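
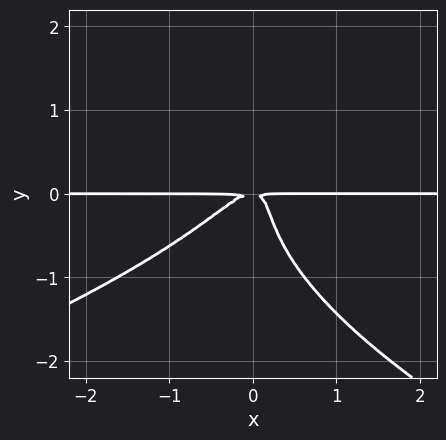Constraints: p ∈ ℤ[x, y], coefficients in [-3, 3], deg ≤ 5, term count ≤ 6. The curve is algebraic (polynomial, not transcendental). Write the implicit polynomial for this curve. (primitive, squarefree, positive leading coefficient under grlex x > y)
2*y^4 + 3*x^2*y - 3*x*y^2 + y^2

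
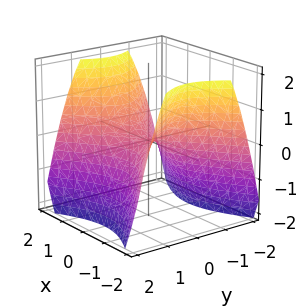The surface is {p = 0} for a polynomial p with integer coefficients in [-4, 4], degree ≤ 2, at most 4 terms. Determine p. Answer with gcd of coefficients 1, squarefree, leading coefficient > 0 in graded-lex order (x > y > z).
2*x^2 - 3*y^2 - 3*z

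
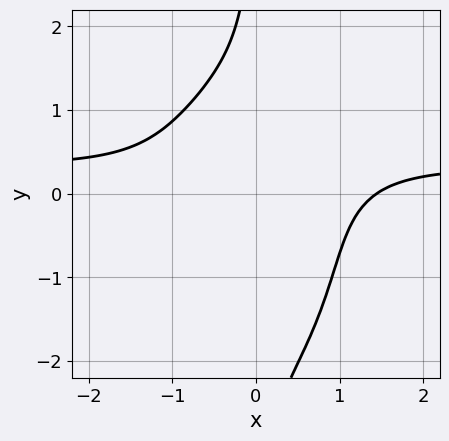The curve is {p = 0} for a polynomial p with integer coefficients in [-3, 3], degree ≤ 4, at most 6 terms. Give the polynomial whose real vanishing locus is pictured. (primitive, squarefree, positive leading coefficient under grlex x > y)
3*x^3*y + x*y^3 - x^3 + x*y^2 + 3

(a) The degree is 4 — the shape is more complex than any degree-3 curve.
(b) From the axis intercepts and sections: the curve avoids every integer y-axis point in the box.
(c) Matching integer coefficients to the picture gives p.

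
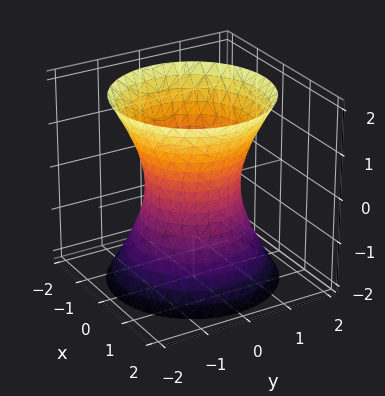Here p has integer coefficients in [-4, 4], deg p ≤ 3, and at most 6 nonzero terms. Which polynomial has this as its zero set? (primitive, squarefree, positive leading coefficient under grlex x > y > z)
(a) deg p = 2.
(b) Symmetries: rotational symmetry about the z-axis ⇒ p depends on x, y only through x² + y²; mirror symmetry z ↦ −z ⇒ only even powers of z.
(c) Against the integer gridlines: among the integer gridlines, it crosses the y-axis at y ∈ {-1, 1}; it misses every integer gridline on the z-axis; a circular section at z = 2 has radius between 1 and 2; the x-axis gridline crossings are at x ∈ {-1, 1}.
(d) The integer polynomial consistent with all of this is the stated p.

2*x^2 + 2*y^2 - z^2 - 2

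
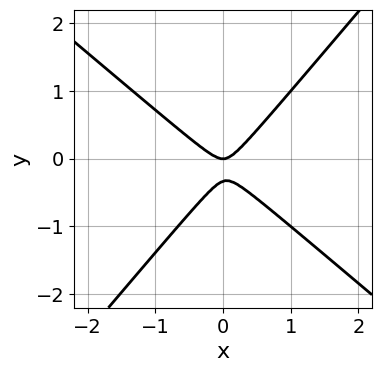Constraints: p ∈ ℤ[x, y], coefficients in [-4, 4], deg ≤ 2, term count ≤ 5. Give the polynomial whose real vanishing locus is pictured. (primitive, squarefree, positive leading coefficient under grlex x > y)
(a) The degree is 2 — the shape is more complex than any degree-1 curve.
(b) Checking where it meets the axes: it meets the x-axis at x = 0 (among the integer gridlines); one y-axis crossing is at y = 0.
(c) Together with the visible shape, these determine p as stated.

3*x^2 + x*y - 3*y^2 - y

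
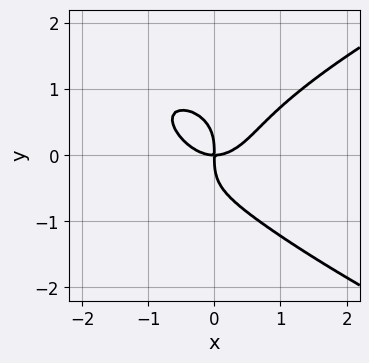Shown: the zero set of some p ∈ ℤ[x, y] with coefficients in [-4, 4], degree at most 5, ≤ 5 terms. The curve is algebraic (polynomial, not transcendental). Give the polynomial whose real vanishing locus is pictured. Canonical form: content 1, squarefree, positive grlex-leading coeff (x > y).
y^4 - x^3 + x*y

1. Degree: a generic line meets the curve in up to 4 points, so deg p = 4.
2. Against the integer gridlines: it crosses the x-axis at the gridline x = 0; one y-axis crossing is at y = 0.
3. Fitting integer coefficients to these (and the overall shape) gives p.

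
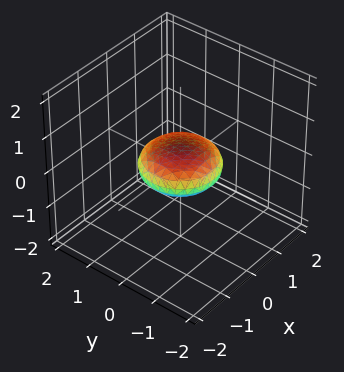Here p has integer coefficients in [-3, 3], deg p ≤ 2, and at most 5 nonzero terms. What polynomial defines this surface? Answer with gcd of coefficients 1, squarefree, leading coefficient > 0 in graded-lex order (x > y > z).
x^2 + y^2 + 3*z^2 - 1

The degree is 2 — a closed, bounded, convex surface; a quadric.
By symmetry, the surface is invariant under rotation about z: p = q(x² + y², z); it's symmetric under z → −z, forcing even powers of z.
Checking where it meets the axes: among the integer gridlines, it crosses the y-axis at y ∈ {-1, 1}; a circular section at z = 0 has radius exactly 1; the x-axis gridline crossings are at x ∈ {-1, 1}.
Together with the visible shape, these determine p as stated.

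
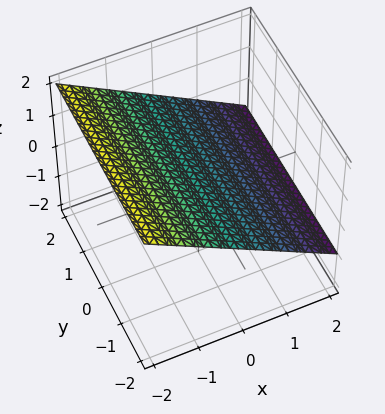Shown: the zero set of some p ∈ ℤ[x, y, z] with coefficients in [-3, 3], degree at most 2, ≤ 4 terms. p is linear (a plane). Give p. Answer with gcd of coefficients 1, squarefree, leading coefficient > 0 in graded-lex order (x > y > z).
2*x + 3*z - 2

1. The degree is 1 — every cross-section is a straight line — this is a plane.
2. Against the integer gridlines: it crosses the x-axis at the gridline x = 1; the surface avoids every integer y-axis point in the box.
3. Fitting integer coefficients to these (and the overall shape) gives p.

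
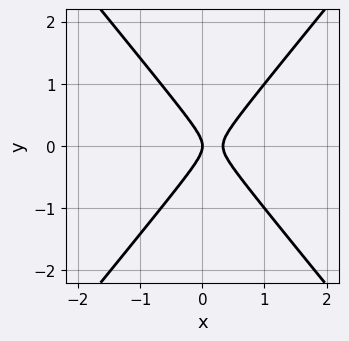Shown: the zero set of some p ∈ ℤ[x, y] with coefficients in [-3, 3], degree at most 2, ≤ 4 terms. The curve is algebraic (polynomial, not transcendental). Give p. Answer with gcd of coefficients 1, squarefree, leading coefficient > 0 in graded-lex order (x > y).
3*x^2 - 2*y^2 - x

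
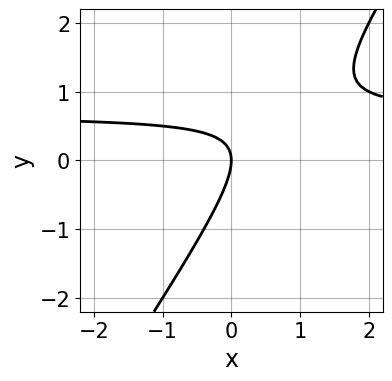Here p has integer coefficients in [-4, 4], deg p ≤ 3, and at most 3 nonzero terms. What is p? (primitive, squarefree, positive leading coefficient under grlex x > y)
First, the degree is 2 — the shape is more complex than any degree-1 curve.
Then, checking where it meets the axes: it meets the y-axis at y = 0 (among the integer gridlines); it meets the x-axis at x = 0 (among the integer gridlines).
Finally, the integer polynomial consistent with all of this is the stated p.

3*x*y - 2*y^2 - 2*x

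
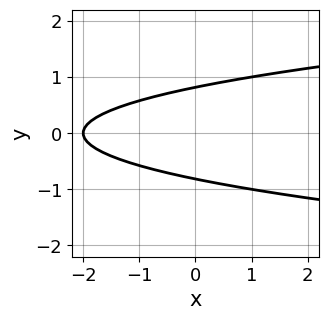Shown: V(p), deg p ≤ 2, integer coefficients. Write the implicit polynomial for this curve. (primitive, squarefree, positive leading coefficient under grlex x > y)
Degree: a generic line meets the curve in up to 2 points, so deg p = 2.
Symmetries: mirror symmetry y ↦ −y ⇒ only even powers of y.
Reading off the gridlines: one x-axis crossing is at x = -2.
Fitting integer coefficients to these (and the overall shape) gives p.

3*y^2 - x - 2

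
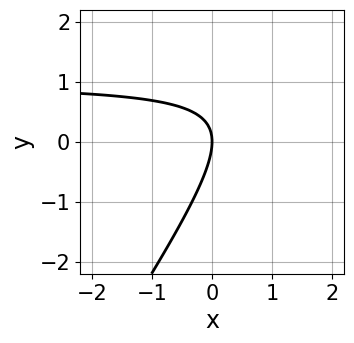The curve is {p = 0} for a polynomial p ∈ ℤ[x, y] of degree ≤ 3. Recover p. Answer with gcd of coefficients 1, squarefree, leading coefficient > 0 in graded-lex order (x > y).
3*x*y - 2*y^2 - 3*x

First, degree: a generic line meets the curve in up to 2 points, so deg p = 2.
Then, against the integer gridlines: it meets the y-axis at y = 0 (among the integer gridlines); it meets the x-axis at x = 0 (among the integer gridlines).
Finally, solving for integer coefficients yields p as stated.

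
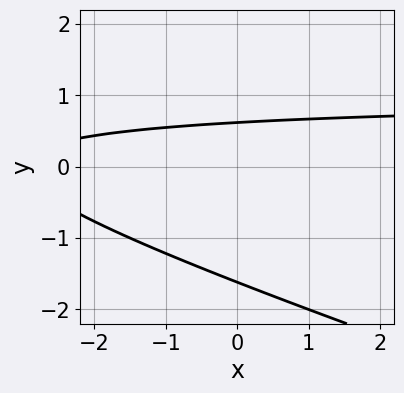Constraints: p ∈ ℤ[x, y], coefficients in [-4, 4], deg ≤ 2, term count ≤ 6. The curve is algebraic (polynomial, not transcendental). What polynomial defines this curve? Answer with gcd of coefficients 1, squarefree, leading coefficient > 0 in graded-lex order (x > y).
deg p = 2.
Reading off the gridlines: it misses every integer gridline on the x-axis.
The integer polynomial consistent with all of this is the stated p.

x*y + 3*y^2 - x + 3*y - 3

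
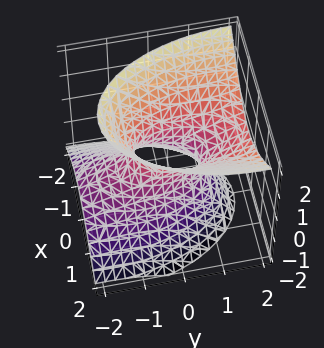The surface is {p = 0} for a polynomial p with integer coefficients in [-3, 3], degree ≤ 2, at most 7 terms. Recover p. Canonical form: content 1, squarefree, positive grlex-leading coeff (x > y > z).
First, degree: the shape is more complex than any degree-1 surface, so deg p = 2.
Then, from the axis intercepts and sections: it misses every integer gridline on the z-axis; among the integer gridlines, it crosses the y-axis at y ∈ {-1, 1}.
Finally, these observations pin down the coefficients.

3*x^2 + y^2 - 2*y*z - 2*z^2 - 1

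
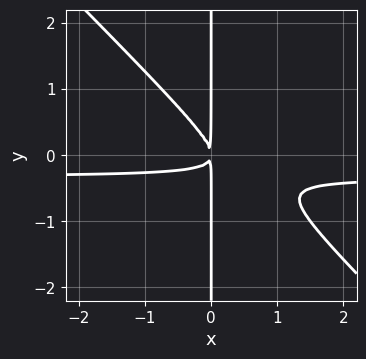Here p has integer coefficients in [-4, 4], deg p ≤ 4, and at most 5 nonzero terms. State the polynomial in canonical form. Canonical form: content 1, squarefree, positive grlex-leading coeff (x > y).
First, the degree is 3 — the shape is more complex than any degree-2 curve.
Next, checking where it meets the axes: every point of the y-axis in the box is on the curve.
Finally, assembling these constraints gives the stated polynomial.

3*x^2*y + 3*x*y^2 + x^2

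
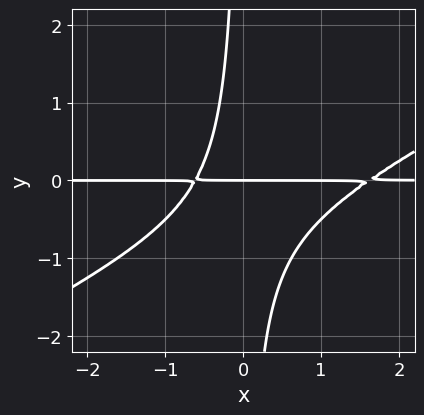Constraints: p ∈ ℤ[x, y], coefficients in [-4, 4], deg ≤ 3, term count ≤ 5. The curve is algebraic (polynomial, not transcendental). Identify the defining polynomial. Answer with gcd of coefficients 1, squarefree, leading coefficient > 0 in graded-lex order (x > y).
1. The degree is 3 — the shape is more complex than any degree-2 curve.
2. From the axis intercepts and sections: the visible x-axis segment lies entirely on the curve; it crosses the y-axis at the gridline y = 0.
3. The integer polynomial consistent with all of this is the stated p.

x^2*y - 2*x*y^2 - x*y - y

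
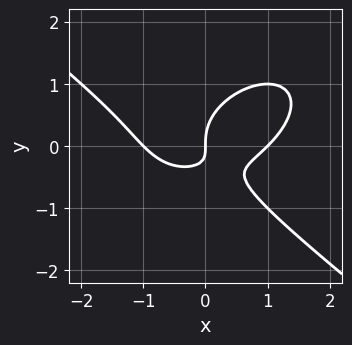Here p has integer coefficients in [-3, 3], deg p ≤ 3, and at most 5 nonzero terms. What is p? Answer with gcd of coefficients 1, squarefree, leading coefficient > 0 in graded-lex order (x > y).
Degree: a generic line meets the curve in up to 3 points, so deg p = 3.
Observable constraints: it crosses the y-axis at the gridline y = 0; the x-axis gridline crossings are at x ∈ {-1, 0, 1}.
Assembling these constraints gives the stated polynomial.

x^3 + 2*y^3 - 2*x*y - x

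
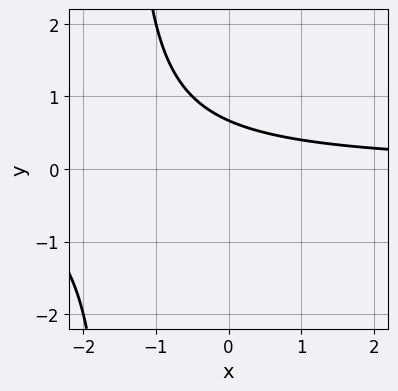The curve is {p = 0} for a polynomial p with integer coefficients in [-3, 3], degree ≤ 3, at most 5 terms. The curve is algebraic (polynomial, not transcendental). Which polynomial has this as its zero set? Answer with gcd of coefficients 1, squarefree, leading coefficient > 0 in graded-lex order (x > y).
First, deg p = 2. No degree-1 curve has this shape.
Then, checking where it meets the axes: no x-intercept at any integer in the box.
Finally, putting this together gives p.

2*x*y + 3*y - 2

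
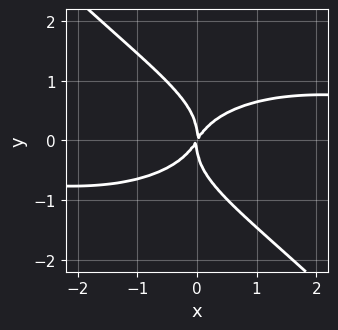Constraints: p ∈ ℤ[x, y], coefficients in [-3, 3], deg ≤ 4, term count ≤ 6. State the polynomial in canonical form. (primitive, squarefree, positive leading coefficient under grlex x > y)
The degree is 4 — no degree-3 curve has this shape.
Checking where it meets the axes: it meets the y-axis at y = 0 (among the integer gridlines); one x-axis crossing is at x = 0.
These observations pin down the coefficients.

x^3*y + 2*x*y^3 + 3*y^4 - 3*x^2 + 2*x*y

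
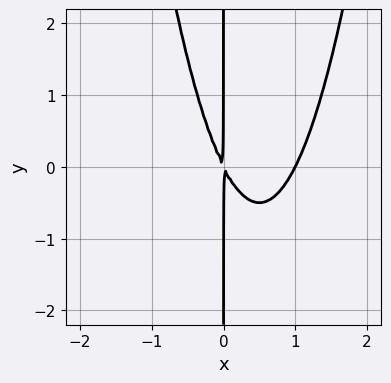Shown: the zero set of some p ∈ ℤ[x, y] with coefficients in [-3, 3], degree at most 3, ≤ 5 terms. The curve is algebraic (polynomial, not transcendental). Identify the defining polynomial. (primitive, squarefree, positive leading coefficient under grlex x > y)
1. The degree is 3 — a generic line meets the curve in up to 3 points.
2. Against the integer gridlines: every point of the y-axis in the box is on the curve; it crosses the x-axis at the gridline x = 1.
3. Matching integer coefficients to the picture gives p.

2*x^3 - 2*x^2 - x*y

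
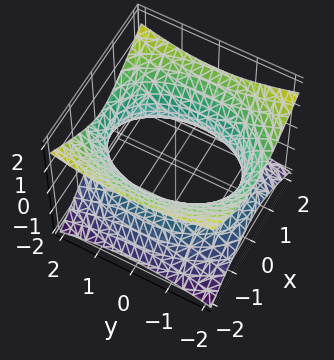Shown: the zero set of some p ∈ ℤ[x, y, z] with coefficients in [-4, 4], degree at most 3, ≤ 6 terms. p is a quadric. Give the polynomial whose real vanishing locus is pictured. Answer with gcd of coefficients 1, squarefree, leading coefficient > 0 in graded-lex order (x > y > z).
First, degree: an hourglass — one-sheet hyperboloid; a quadric, so deg p = 2.
Then, symmetries: mirror symmetry z ↦ −z ⇒ only even powers of z; it's symmetric under y → −y, forcing even powers of y; the x ↦ −x reflection is a symmetry, so x appears only in even powers.
Next, from the visible intercepts: the surface avoids every integer z-axis point in the box.
Finally, these observations pin down the coefficients.

2*x^2 + y^2 - 3*z^2 - 3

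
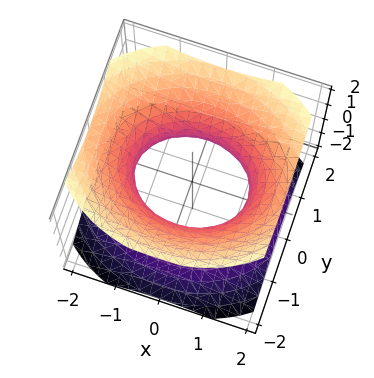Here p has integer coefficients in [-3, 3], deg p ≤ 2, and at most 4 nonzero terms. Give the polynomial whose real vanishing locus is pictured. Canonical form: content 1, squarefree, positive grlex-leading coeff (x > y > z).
(a) The degree is 2 — one connected sheet with a waist; a quadric.
(b) Symmetries: it's symmetric under y → −y, forcing even powers of y; it's symmetric under x → −x, forcing even powers of x; it's symmetric under z → −z, forcing even powers of z.
(c) From the visible intercepts: no z-intercept at any integer in the box; the y-axis gridline crossings are at y ∈ {-1, 1}.
(d) Solving for integer coefficients yields p as stated.

2*x^2 + 3*y^2 - 3*z^2 - 3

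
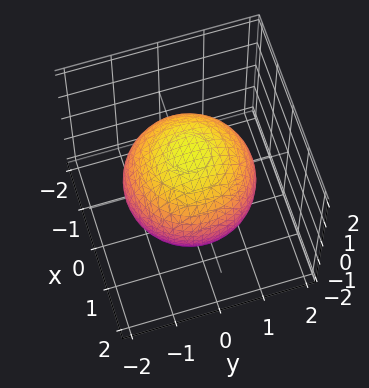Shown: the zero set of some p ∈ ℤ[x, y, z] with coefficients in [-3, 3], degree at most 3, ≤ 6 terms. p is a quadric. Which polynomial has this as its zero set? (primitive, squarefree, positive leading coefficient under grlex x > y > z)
x^2 + y^2 + z^2 - 2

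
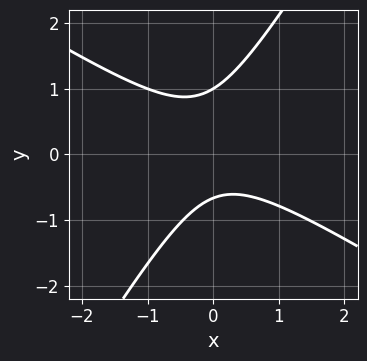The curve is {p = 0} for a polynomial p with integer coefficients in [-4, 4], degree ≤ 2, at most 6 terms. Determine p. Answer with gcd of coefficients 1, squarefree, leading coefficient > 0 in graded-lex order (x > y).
First, the degree is 2 — the shape is more complex than any degree-1 curve.
Then, against the integer gridlines: no x-intercept at any integer in the box; one y-axis crossing is at y = 1.
Finally, assembling these constraints gives the stated polynomial.

3*x^2 + 3*x*y - 3*y^2 + y + 2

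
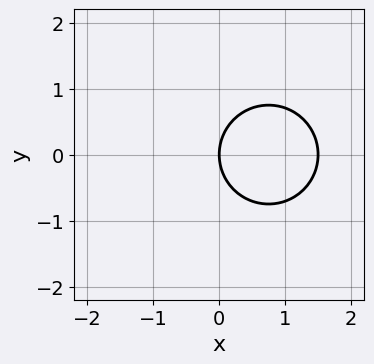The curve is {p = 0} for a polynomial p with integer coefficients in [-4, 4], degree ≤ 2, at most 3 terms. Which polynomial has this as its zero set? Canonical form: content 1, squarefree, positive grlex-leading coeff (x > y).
2*x^2 + 2*y^2 - 3*x

1. Degree: the shape is more complex than any degree-1 curve, so deg p = 2.
2. Symmetries: the y ↦ −y reflection is a symmetry, so y appears only in even powers.
3. Observable constraints: it crosses the y-axis at the gridline y = 0; it meets the x-axis at x = 0 (among the integer gridlines).
4. Putting this together gives p.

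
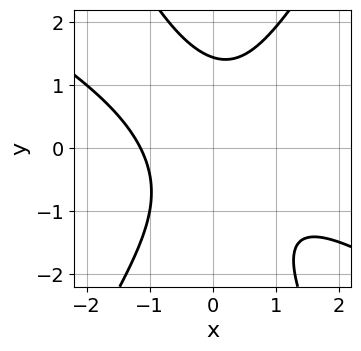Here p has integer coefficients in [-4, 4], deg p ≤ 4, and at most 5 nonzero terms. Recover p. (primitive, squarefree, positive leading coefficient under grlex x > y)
First, deg p = 3. No degree-2 curve has this shape.
Finally, putting this together gives p.

2*x^3 + 3*x^2*y - x*y^2 - y^3 + 3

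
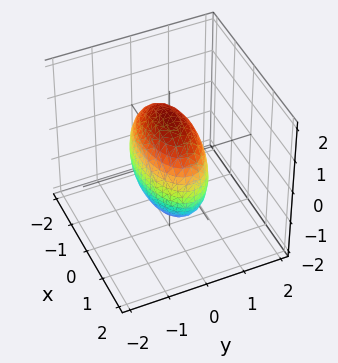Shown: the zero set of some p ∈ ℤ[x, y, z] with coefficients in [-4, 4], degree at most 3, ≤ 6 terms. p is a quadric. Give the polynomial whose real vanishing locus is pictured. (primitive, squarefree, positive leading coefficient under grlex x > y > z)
x^2 + 3*y^2 + z^2 - 2

1. The degree is 2 — a closed, bounded, convex surface; a quadric.
2. Symmetries: mirror symmetry z ↦ −z ⇒ only even powers of z; it's symmetric under x → −x, forcing even powers of x; it's symmetric under y → −y, forcing even powers of y.
3. These observations pin down the coefficients.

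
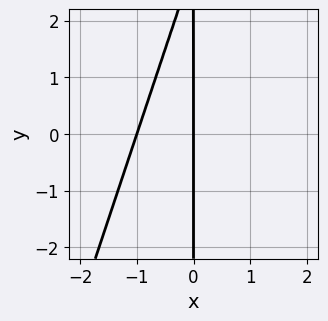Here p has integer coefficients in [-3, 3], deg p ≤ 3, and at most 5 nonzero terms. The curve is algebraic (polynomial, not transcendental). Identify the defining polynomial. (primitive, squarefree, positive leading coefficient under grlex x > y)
deg p = 2. A generic line meets the curve in up to 2 points.
From the visible intercepts: the x-axis gridline crossings are at x ∈ {-1, 0}; the visible y-axis segment lies entirely on the curve.
Assembling these constraints gives the stated polynomial.

3*x^2 - x*y + 3*x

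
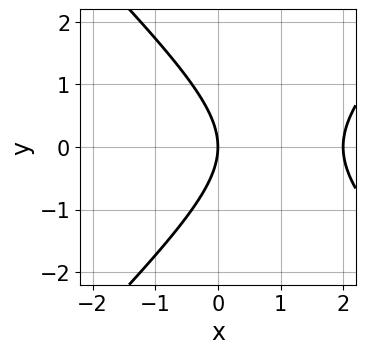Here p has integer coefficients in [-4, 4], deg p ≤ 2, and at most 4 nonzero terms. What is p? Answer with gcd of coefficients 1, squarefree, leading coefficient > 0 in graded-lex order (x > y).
First, degree: no degree-1 curve has this shape, so deg p = 2.
Next, symmetries: it's symmetric under y → −y, forcing even powers of y.
Next, reading off the gridlines: it crosses the y-axis at the gridline y = 0; among the integer gridlines, it crosses the x-axis at x ∈ {0, 2}.
Finally, these observations pin down the coefficients.

x^2 - y^2 - 2*x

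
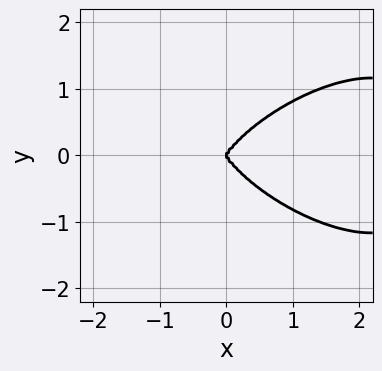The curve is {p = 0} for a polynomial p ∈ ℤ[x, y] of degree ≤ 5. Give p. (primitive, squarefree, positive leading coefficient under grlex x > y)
1. Degree: the shape is more complex than any degree-3 curve, so deg p = 4.
2. Symmetries: mirror symmetry y ↦ −y ⇒ only even powers of y.
3. Reading off the gridlines: one x-axis crossing is at x = 0; it crosses the y-axis at the gridline y = 0.
4. The integer polynomial consistent with all of this is the stated p.

x^4 + 3*y^4 - 3*x^3 + x*y^2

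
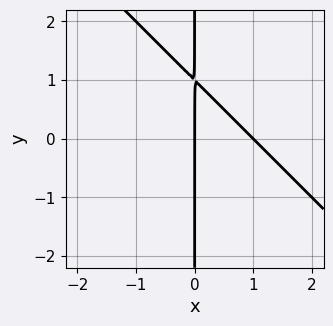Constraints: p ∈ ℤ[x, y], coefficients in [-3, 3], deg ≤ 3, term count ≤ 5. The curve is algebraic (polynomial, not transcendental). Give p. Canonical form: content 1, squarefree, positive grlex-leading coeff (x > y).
x^2 + x*y - x

The degree is 2 — the shape is more complex than any degree-1 curve.
From the axis intercepts and sections: every point of the y-axis in the box is on the curve; among the integer gridlines, it crosses the x-axis at x ∈ {0, 1}.
Together with the visible shape, these determine p as stated.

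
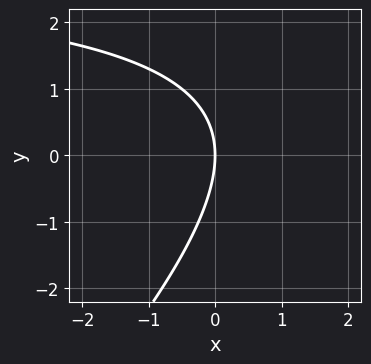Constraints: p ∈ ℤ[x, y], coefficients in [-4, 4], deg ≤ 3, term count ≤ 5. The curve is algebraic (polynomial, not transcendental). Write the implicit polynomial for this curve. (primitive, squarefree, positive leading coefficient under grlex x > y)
The degree is 2 — no degree-1 curve has this shape.
Against the integer gridlines: one y-axis crossing is at y = 0; one x-axis crossing is at x = 0.
These observations pin down the coefficients.

x*y - y^2 - 3*x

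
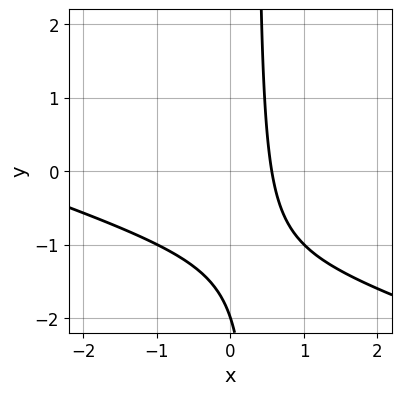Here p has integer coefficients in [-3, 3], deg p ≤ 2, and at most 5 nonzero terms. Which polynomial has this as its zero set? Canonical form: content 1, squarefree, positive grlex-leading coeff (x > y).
x^2 + 3*x*y + 3*x - y - 2

(a) The degree is 2 — a generic line meets the curve in up to 2 points.
(b) From the visible intercepts: it crosses the y-axis at the gridline y = -2.
(c) These observations pin down the coefficients.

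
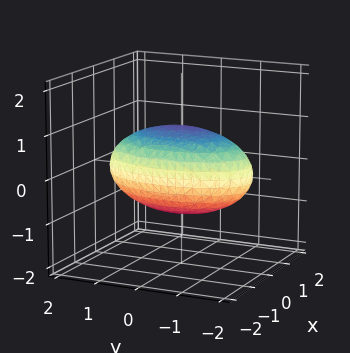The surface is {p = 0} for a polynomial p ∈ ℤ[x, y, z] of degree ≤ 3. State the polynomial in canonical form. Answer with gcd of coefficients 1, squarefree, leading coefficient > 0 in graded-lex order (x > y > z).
First, the degree is 2 — a closed, bounded, convex surface; a quadric.
Then, symmetries: it's symmetric under x → −x, forcing even powers of x; mirror symmetry z ↦ −z ⇒ only even powers of z; mirror symmetry y ↦ −y ⇒ only even powers of y.
Then, against the integer gridlines: among the integer gridlines, it crosses the z-axis at z ∈ {-1, 1}; the x-axis gridline crossings are at x ∈ {-1, 1}.
Finally, the integer polynomial consistent with all of this is the stated p.

3*x^2 + y^2 + 3*z^2 - 3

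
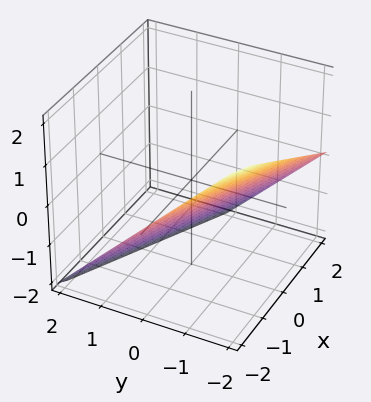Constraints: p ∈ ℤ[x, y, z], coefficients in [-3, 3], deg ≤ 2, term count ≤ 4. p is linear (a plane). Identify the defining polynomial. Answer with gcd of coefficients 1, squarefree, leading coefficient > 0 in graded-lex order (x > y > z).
x + 2*y + 2*z + 2

(a) deg p = 1. Every cross-section is a straight line — this is a plane.
(b) Reading off the gridlines: it meets the y-axis at y = -1 (among the integer gridlines); it meets the x-axis at x = -2 (among the integer gridlines); it meets the z-axis at z = -1 (among the integer gridlines).
(c) The integer polynomial consistent with all of this is the stated p.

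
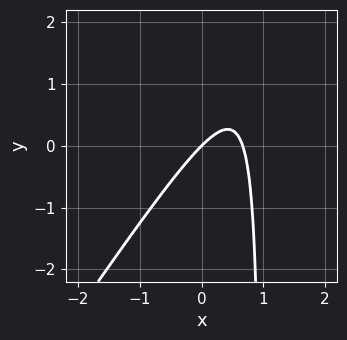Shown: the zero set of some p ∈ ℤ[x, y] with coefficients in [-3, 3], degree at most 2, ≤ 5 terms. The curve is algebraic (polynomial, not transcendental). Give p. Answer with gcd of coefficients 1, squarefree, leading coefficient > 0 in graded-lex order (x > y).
3*x^2 - 2*x*y - 2*x + 2*y

(a) The degree is 2 — the shape is more complex than any degree-1 curve.
(b) From the axis intercepts and sections: it crosses the y-axis at the gridline y = 0; it crosses the x-axis at the gridline x = 0.
(c) Solving for integer coefficients yields p as stated.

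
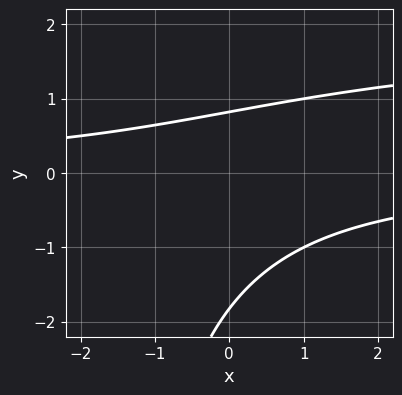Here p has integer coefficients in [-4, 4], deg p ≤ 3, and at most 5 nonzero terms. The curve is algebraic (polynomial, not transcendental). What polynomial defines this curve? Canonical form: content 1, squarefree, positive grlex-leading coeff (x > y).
(a) deg p = 3. A generic line meets the curve in up to 3 points.
(b) Reading off the gridlines: no x-intercept at any integer in the box.
(c) Solving for integer coefficients yields p as stated.

x*y^2 - 2*x*y + 2*y^2 + 2*y - 3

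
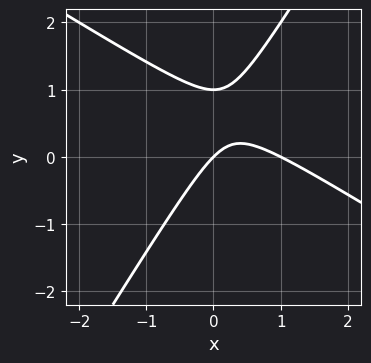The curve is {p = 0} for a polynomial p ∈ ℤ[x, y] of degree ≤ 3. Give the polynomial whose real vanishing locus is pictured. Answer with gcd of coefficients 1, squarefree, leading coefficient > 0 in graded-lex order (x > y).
x^2 + x*y - y^2 - x + y

(a) The degree is 2 — a generic line meets the curve in up to 2 points.
(b) Reading off the gridlines: among the integer gridlines, it crosses the x-axis at x ∈ {0, 1}; among the integer gridlines, it crosses the y-axis at y ∈ {0, 1}.
(c) These observations pin down the coefficients.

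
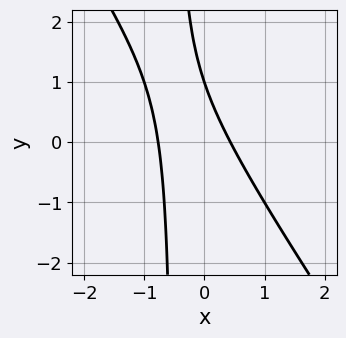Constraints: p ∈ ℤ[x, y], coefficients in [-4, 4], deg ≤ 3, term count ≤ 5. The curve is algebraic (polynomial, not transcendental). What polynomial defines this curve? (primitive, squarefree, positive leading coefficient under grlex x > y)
3*x^2 + 2*x*y + x + y - 1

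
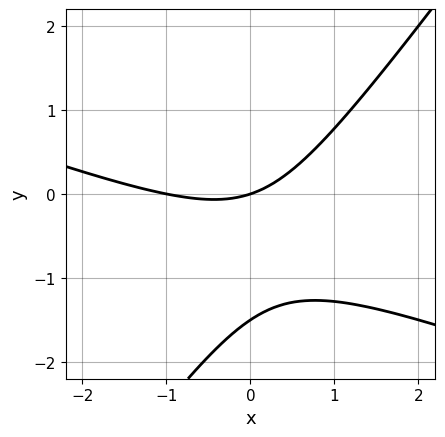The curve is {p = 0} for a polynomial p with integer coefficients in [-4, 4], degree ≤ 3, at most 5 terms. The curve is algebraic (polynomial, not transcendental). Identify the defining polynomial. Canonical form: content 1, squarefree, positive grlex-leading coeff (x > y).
x^2 + 2*x*y - 2*y^2 + x - 3*y

(a) The degree is 2 — a generic line meets the curve in up to 2 points.
(b) Against the integer gridlines: the x-axis gridline crossings are at x ∈ {-1, 0}; one y-axis crossing is at y = 0.
(c) Assembling these constraints gives the stated polynomial.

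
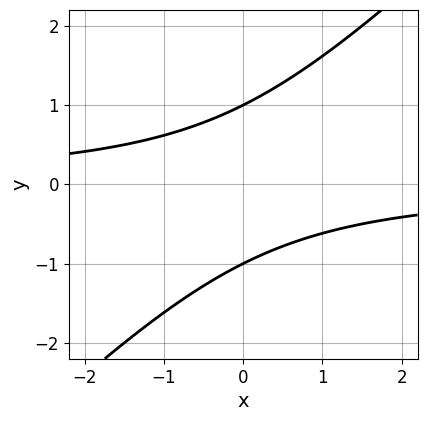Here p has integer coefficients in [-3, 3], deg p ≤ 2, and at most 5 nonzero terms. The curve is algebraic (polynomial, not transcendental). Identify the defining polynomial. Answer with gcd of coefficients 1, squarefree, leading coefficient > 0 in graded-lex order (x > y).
x*y - y^2 + 1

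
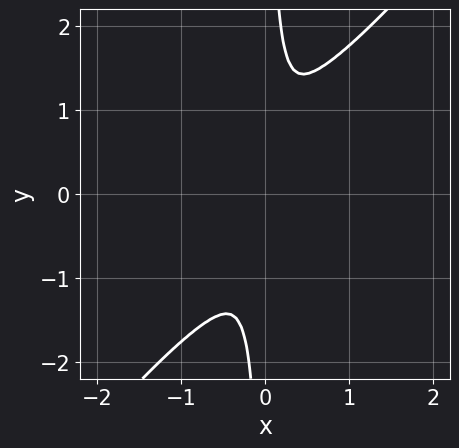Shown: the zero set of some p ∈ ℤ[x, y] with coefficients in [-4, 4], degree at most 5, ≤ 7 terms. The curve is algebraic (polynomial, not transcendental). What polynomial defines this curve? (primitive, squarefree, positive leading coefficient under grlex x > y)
x^4 + 3*x^2*y^2 - 3*x*y^3 + 3*x^2 + y^2

First, deg p = 4.
Finally, solving for integer coefficients yields p as stated.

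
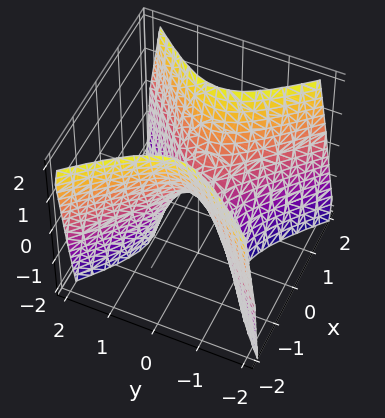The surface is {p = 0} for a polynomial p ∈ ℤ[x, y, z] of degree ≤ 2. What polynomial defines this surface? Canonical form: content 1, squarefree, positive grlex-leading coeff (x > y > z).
deg p = 2. A hyperbolic paraboloid; a quadric.
Symmetries: mirror symmetry x ↦ −x ⇒ only even powers of x; it's symmetric under y → −y, forcing even powers of y.
Against the integer gridlines: one z-axis crossing is at z = 0; it meets the x-axis at x = 0 (among the integer gridlines); it crosses the y-axis at the gridline y = 0.
Putting this together gives p.

2*x^2 - 2*y^2 - z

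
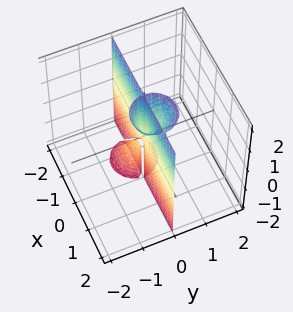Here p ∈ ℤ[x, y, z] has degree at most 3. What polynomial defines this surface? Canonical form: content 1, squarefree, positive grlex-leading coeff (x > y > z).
1. I count 3 distinct pieces. They look like related sheets of one shape, so recover p as a whole.
2. deg p = 3. No degree-2 surface has this shape.
3. Reading off the gridlines: the visible z-axis segment lies entirely on the surface; every point of the x-axis in the box is on the surface; it meets the y-axis at y = 0 (among the integer gridlines).
4. Fitting integer coefficients to these (and the overall shape) gives p.

3*x^2*y - 2*x*y*z + 3*y^3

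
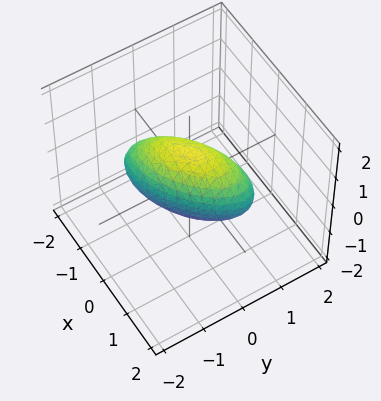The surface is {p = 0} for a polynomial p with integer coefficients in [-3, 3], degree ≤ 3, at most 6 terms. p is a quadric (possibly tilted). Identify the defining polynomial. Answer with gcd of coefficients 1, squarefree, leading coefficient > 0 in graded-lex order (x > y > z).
2*x^2 - 3*x*y + 3*y^2 + 2*z^2 - 2

(a) The degree is 2 — no degree-1 surface has this shape.
(b) From the visible intercepts: the x-axis gridline crossings are at x ∈ {-1, 1}; the z-axis gridline crossings are at z ∈ {-1, 1}.
(c) Solving for integer coefficients yields p as stated.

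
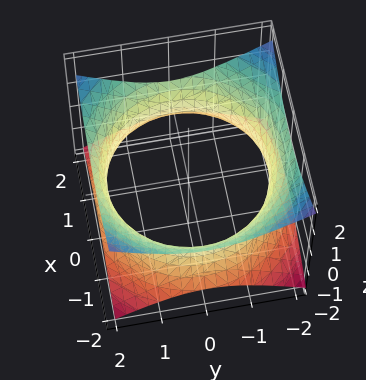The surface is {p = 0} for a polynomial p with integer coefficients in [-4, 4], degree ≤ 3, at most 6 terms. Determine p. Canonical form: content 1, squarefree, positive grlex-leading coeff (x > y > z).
x^2 + y^2 - 2*z^2 - 3

First, deg p = 2.
Then, symmetries: mirror symmetry z ↦ −z ⇒ only even powers of z; every cross-section ⟂ z is a circle, so x, y appear only via x² + y².
Next, from the axis intercepts and sections: no z-intercept at any integer in the box; a circular section at z = 0 has radius between 1 and 2.
Finally, fitting integer coefficients to these (and the overall shape) gives p.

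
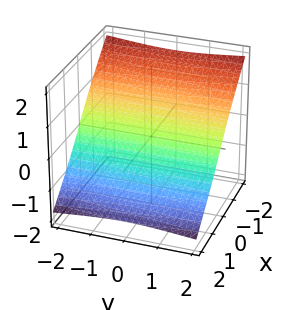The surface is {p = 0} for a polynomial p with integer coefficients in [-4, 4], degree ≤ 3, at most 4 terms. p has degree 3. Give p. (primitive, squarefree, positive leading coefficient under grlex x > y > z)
x^3 + 2*x*y^2 + 2*y^2*z + 2*z^3

Degree: no degree-2 surface has this shape, so deg p = 3.
From the axis intercepts and sections: every point of the y-axis in the box is on the surface; one z-axis crossing is at z = 0.
The integer polynomial consistent with all of this is the stated p.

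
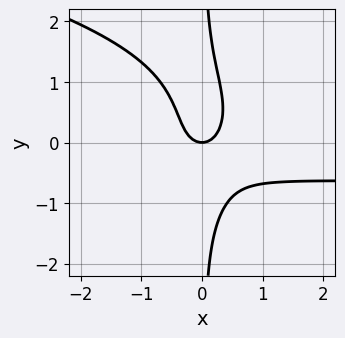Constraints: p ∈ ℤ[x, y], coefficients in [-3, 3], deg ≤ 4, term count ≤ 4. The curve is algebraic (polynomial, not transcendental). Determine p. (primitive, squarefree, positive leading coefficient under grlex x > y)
(a) deg p = 4. The shape is more complex than any degree-3 curve.
(b) Reading off the gridlines: it meets the x-axis at x = 0 (among the integer gridlines); it meets the y-axis at y = 0 (among the integer gridlines).
(c) Matching integer coefficients to the picture gives p.

2*x*y^3 + 3*x^2*y + 2*x^2 - y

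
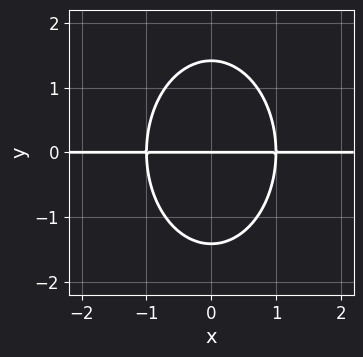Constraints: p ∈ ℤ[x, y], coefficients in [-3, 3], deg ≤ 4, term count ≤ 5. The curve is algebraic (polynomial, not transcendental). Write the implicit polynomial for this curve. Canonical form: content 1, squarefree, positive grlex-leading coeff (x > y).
2*x^2*y + y^3 - 2*y

(a) The degree is 3 — the shape is more complex than any degree-2 curve.
(b) Symmetries: mirror symmetry x ↦ −x ⇒ only even powers of x.
(c) From the axis intercepts and sections: the visible x-axis segment lies entirely on the curve; one y-axis crossing is at y = 0.
(d) Matching integer coefficients to the picture gives p.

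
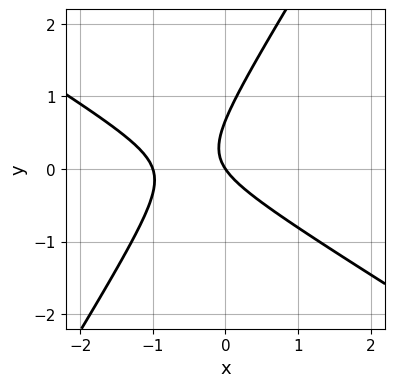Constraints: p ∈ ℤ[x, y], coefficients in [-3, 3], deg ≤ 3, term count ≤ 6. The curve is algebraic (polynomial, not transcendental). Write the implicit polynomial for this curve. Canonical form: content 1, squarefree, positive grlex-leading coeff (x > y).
3*x^2 + 3*x*y - 3*y^2 + 3*x + 2*y

The degree is 2 — a generic line meets the curve in up to 2 points.
Against the integer gridlines: it crosses the y-axis at the gridline y = 0; the x-axis gridline crossings are at x ∈ {-1, 0}.
Assembling these constraints gives the stated polynomial.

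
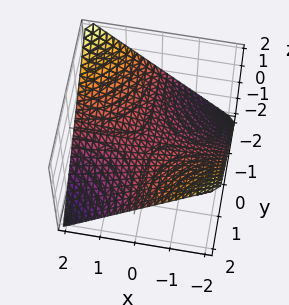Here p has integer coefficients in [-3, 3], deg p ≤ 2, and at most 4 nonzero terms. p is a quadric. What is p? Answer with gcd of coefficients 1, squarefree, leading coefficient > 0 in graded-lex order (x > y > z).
x*y + 2*z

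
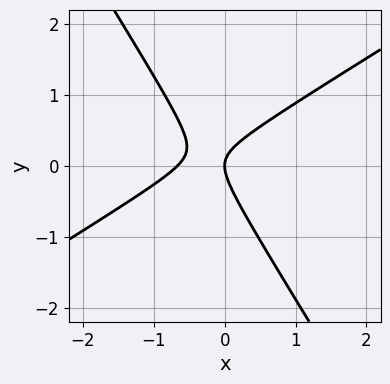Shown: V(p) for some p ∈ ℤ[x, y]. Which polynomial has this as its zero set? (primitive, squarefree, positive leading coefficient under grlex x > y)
The degree is 2 — no degree-1 curve has this shape.
From the axis intercepts and sections: it crosses the y-axis at the gridline y = 0; one x-axis crossing is at x = 0.
Putting this together gives p.

3*x^2 - 3*x*y - 3*y^2 + 2*x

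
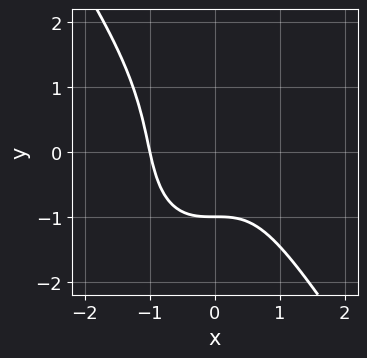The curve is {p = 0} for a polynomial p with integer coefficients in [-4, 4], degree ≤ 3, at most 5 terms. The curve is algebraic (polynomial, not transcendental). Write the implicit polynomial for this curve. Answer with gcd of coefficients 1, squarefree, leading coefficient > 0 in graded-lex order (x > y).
3*x^3 + y^3 + 2*y + 3

1. deg p = 3. The shape is more complex than any degree-2 curve.
2. Against the integer gridlines: it meets the x-axis at x = -1 (among the integer gridlines); it meets the y-axis at y = -1 (among the integer gridlines).
3. Matching integer coefficients to the picture gives p.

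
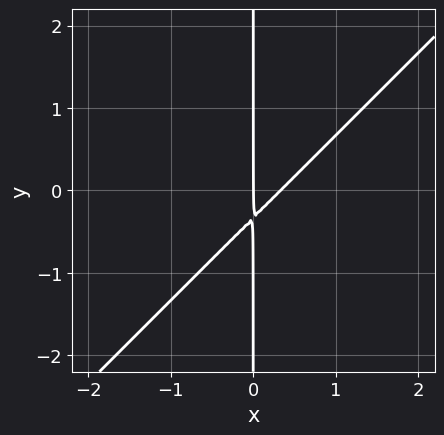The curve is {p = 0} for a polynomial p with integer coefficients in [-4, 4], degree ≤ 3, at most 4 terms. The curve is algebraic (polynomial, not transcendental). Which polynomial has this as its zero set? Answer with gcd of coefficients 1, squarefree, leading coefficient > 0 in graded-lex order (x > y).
3*x^2 - 3*x*y - x

1. deg p = 2. No degree-1 curve has this shape.
2. Against the integer gridlines: it meets the x-axis at x = 0 (among the integer gridlines); every point of the y-axis in the box is on the curve.
3. Matching integer coefficients to the picture gives p.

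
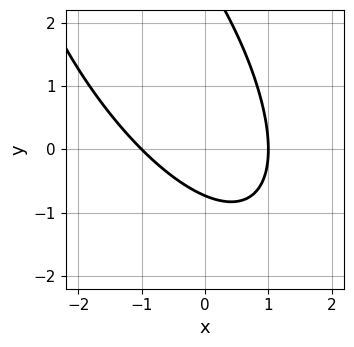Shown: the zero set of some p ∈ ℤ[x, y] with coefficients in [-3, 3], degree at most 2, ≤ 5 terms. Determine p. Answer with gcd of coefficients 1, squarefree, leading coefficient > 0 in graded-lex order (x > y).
1. deg p = 2. The shape is more complex than any degree-1 curve.
2. From the visible intercepts: among the integer gridlines, it crosses the x-axis at x ∈ {-1, 1}.
3. Solving for integer coefficients yields p as stated.

2*x^2 + 2*x*y + y^2 - 2*y - 2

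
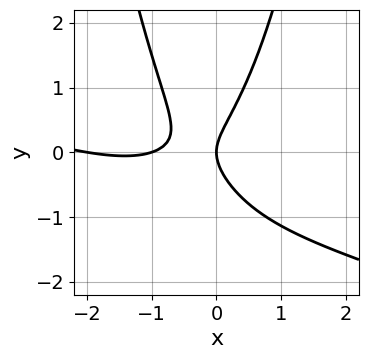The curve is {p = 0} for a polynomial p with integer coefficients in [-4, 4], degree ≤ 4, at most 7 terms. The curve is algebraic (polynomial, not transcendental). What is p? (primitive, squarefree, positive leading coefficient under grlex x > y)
First, deg p = 3. A generic line meets the curve in up to 3 points.
Then, from the visible intercepts: among the integer gridlines, it crosses the x-axis at x ∈ {-2, -1, 0}; it crosses the y-axis at the gridline y = 0.
Finally, these observations pin down the coefficients.

x^3 + 3*x^2*y + 3*x^2 - 2*y^2 + 2*x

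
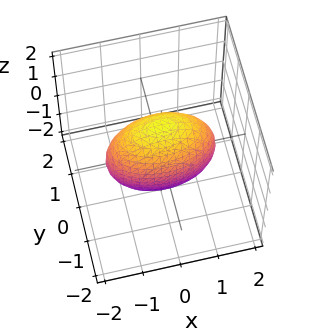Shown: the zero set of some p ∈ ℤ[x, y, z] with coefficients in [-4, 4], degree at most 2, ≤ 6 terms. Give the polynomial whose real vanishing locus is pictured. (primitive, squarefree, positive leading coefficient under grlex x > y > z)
x^2 + 3*y^2 + z^2 - 2

(a) deg p = 2. Bounded and convex; a quadric.
(b) Symmetries: it's symmetric under y → −y, forcing even powers of y; mirror symmetry x ↦ −x ⇒ only even powers of x; the z ↦ −z reflection is a symmetry, so z appears only in even powers.
(c) Solving for integer coefficients yields p as stated.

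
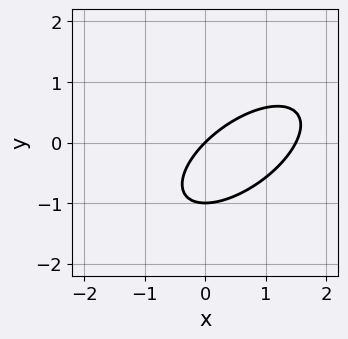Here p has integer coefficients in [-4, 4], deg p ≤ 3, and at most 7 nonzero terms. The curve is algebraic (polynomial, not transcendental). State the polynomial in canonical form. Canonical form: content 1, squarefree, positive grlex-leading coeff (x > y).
(a) The degree is 2 — the shape is more complex than any degree-1 curve.
(b) Against the integer gridlines: one x-axis crossing is at x = 0; the y-axis gridline crossings are at y ∈ {-1, 0}.
(c) Fitting integer coefficients to these (and the overall shape) gives p.

2*x^2 - 3*x*y + 3*y^2 - 3*x + 3*y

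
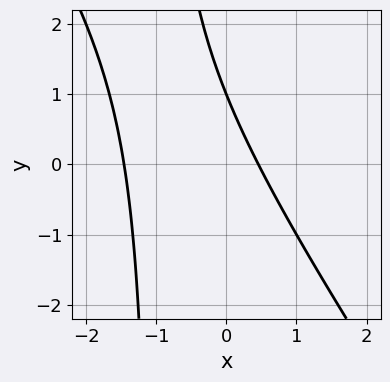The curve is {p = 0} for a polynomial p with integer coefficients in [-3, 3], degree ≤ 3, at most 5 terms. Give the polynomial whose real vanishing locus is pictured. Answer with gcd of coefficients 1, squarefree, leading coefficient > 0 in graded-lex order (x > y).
(a) Degree: the shape is more complex than any degree-1 curve, so deg p = 2.
(b) From the visible intercepts: it meets the y-axis at y = 1 (among the integer gridlines).
(c) The integer polynomial consistent with all of this is the stated p.

3*x^2 + 2*x*y + 3*x + 2*y - 2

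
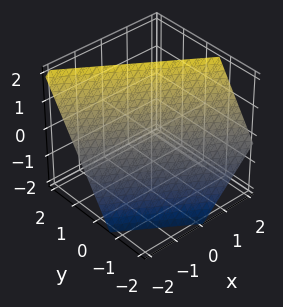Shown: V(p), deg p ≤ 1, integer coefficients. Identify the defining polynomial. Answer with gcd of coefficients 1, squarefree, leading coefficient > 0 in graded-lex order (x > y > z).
2*x + 3*y - 2*z + 2

Degree: every cross-section is a straight line — this is a plane, so deg p = 1.
Checking where it meets the axes: one z-axis crossing is at z = 1; one x-axis crossing is at x = -1.
These observations pin down the coefficients.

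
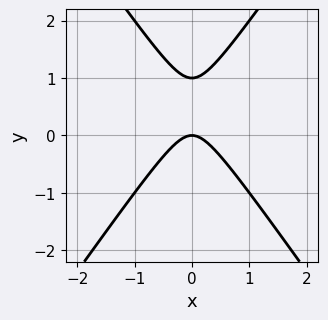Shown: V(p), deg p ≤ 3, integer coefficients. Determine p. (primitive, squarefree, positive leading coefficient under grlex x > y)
2*x^2 - y^2 + y

First, deg p = 2. A generic line meets the curve in up to 2 points.
Then, symmetries: it's symmetric under x → −x, forcing even powers of x.
Next, observable constraints: it meets the x-axis at x = 0 (among the integer gridlines); the y-axis gridline crossings are at y ∈ {0, 1}.
Finally, together with the visible shape, these determine p as stated.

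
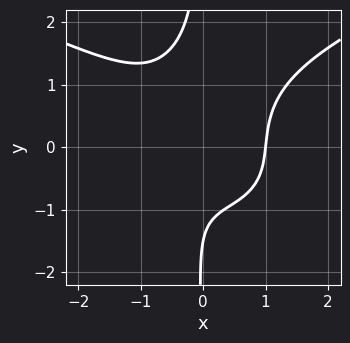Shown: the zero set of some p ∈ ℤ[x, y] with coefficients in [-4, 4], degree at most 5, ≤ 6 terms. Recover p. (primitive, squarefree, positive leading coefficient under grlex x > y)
3*x*y^3 - 3*x^3 - x^2*y + 2*y + 3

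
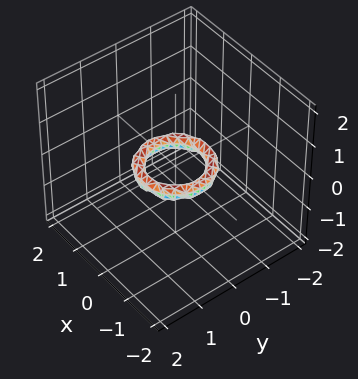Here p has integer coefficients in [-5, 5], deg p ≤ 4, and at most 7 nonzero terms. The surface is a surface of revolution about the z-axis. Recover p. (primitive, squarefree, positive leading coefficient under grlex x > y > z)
2*x^4 + 4*x^2*y^2 + 2*y^4 - 3*x^2 - 3*y^2 + 3*z^2 + 1

First, the degree is 4 — the shape is more complex than any degree-3 surface.
Then, symmetries: rotational symmetry about the z-axis ⇒ p depends on x, y only through x² + y².
Next, against the integer gridlines: among the integer gridlines, it crosses the y-axis at y ∈ {-1, 1}; a circular section at z = 0 has radius between 0 and 1; it misses every integer gridline on the z-axis; among the integer gridlines, it crosses the x-axis at x ∈ {-1, 1}.
Finally, these observations pin down the coefficients.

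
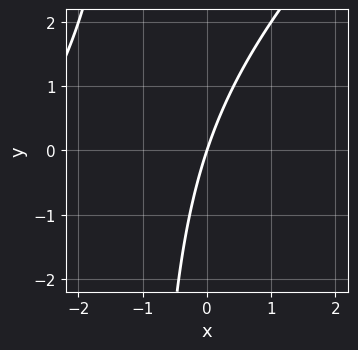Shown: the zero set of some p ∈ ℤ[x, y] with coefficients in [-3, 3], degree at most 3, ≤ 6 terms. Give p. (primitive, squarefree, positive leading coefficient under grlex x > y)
(a) Degree: a generic line meets the curve in up to 2 points, so deg p = 2.
(b) Checking where it meets the axes: it crosses the x-axis at the gridline x = 0; it crosses the y-axis at the gridline y = 0.
(c) Together with the visible shape, these determine p as stated.

x^2 - x*y + 3*x - y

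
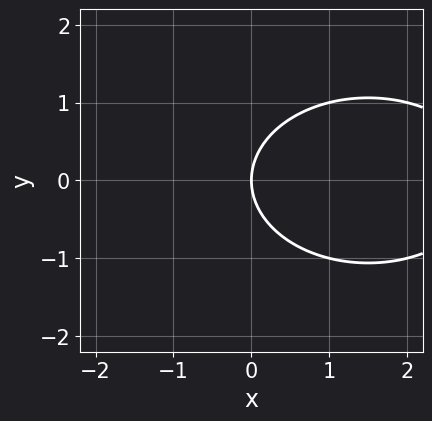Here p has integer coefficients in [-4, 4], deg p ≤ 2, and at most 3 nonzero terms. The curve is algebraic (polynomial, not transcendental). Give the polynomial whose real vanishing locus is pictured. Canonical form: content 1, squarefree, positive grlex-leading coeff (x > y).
x^2 + 2*y^2 - 3*x

1. The degree is 2 — a generic line meets the curve in up to 2 points.
2. Symmetries: mirror symmetry y ↦ −y ⇒ only even powers of y.
3. Checking where it meets the axes: it crosses the y-axis at the gridline y = 0; it crosses the x-axis at the gridline x = 0.
4. Fitting integer coefficients to these (and the overall shape) gives p.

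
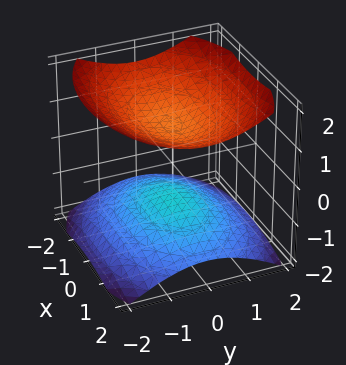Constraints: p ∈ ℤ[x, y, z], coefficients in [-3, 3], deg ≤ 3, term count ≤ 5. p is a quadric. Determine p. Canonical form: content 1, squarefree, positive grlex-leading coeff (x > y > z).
First, I count 2 distinct pieces.
Next, deg p = 2.
Then, symmetries: mirror symmetry y ↦ −y ⇒ only even powers of y; it's symmetric under z → −z, forcing even powers of z; mirror symmetry x ↦ −x ⇒ only even powers of x.
Next, against the integer gridlines: no x-intercept at any integer in the box; among the integer gridlines, it crosses the z-axis at z ∈ {-1, 1}; it misses every integer gridline on the y-axis.
Finally, assembling these constraints gives the stated polynomial.

x^2 + 2*y^2 - 3*z^2 + 3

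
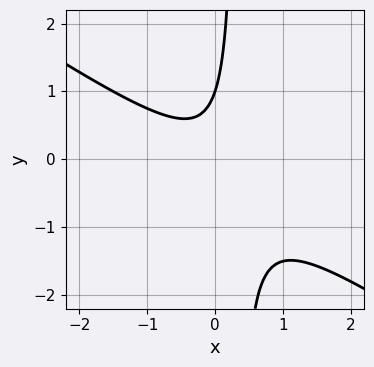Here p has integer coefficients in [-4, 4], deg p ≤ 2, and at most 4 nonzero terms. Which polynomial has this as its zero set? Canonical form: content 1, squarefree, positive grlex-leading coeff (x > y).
First, deg p = 2. The shape is more complex than any degree-1 curve.
Next, reading off the gridlines: one y-axis crossing is at y = 1; it misses every integer gridline on the x-axis.
Finally, these observations pin down the coefficients.

2*x^2 + 3*x*y - y + 1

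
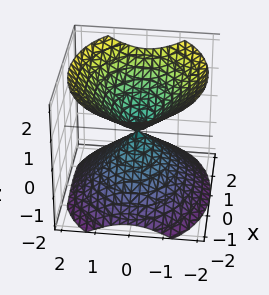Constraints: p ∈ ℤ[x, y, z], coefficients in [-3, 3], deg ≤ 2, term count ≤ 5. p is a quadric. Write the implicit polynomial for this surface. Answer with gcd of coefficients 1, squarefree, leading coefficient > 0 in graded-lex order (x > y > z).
First, there are 2 components. Treating them together as one polynomial.
Then, the degree is 2 — a double cone through the origin; a quadric.
Next, symmetries: it's symmetric under x → −x, forcing even powers of x; it's symmetric under z → −z, forcing even powers of z; it's symmetric under y → −y, forcing even powers of y.
Then, from the visible intercepts: one x-axis crossing is at x = 0; one z-axis crossing is at z = 0.
Finally, the integer polynomial consistent with all of this is the stated p.

2*x^2 + 3*y^2 - 3*z^2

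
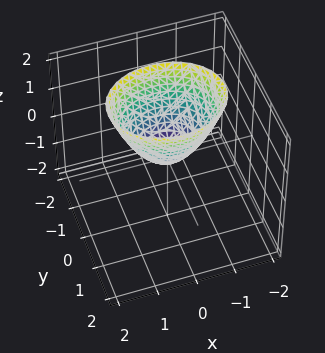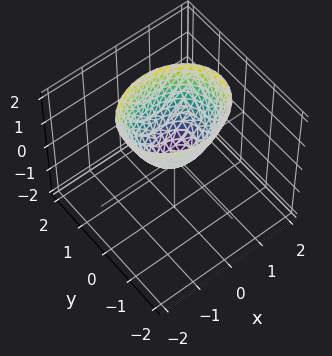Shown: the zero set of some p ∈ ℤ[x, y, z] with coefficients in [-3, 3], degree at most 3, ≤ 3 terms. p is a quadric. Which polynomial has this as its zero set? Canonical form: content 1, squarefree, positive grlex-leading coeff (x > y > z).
2*x^2 + 3*y^2 - 2*z

First, degree: a single bowl opening along one axis; a quadric, so deg p = 2.
Next, symmetries: mirror symmetry y ↦ −y ⇒ only even powers of y; it's symmetric under x → −x, forcing even powers of x.
Then, checking where it meets the axes: one z-axis crossing is at z = 0; it crosses the y-axis at the gridline y = 0.
Finally, together with the visible shape, these determine p as stated.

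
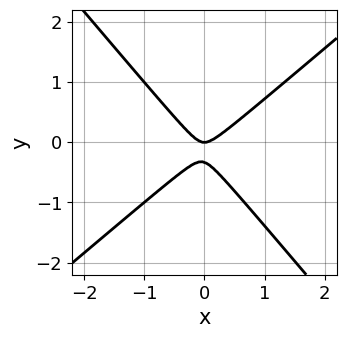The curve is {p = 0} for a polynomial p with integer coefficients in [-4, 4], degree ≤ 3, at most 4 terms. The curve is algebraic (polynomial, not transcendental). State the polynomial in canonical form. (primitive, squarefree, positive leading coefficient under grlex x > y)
Degree: a generic line meets the curve in up to 2 points, so deg p = 2.
From the axis intercepts and sections: it crosses the x-axis at the gridline x = 0; it crosses the y-axis at the gridline y = 0.
The integer polynomial consistent with all of this is the stated p.

3*x^2 - x*y - 3*y^2 - y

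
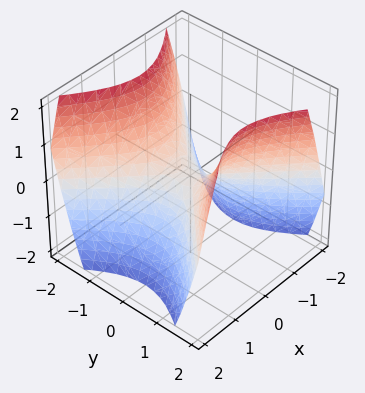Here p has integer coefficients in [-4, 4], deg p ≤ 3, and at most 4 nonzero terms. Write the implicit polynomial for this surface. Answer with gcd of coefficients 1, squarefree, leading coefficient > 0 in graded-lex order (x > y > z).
Degree: a hyperbolic paraboloid; a quadric, so deg p = 2.
Symmetries: it's symmetric under y → −y, forcing even powers of y; the x ↦ −x reflection is a symmetry, so x appears only in even powers.
Observable constraints: it meets the z-axis at z = 0 (among the integer gridlines); it meets the x-axis at x = 0 (among the integer gridlines); one y-axis crossing is at y = 0.
These observations pin down the coefficients.

x^2 - y^2 + z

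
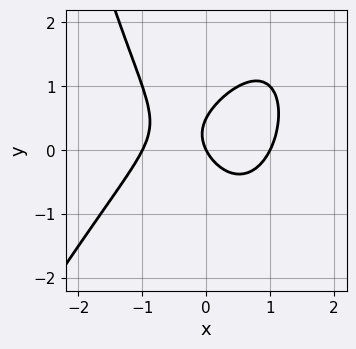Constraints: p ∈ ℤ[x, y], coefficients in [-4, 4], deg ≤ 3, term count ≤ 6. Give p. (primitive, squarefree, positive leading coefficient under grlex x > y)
2*x^3 - x^2*y + 2*y^2 - 2*x - y

First, deg p = 3.
Next, from the visible intercepts: one y-axis crossing is at y = 0; among the integer gridlines, it crosses the x-axis at x ∈ {-1, 0, 1}.
Finally, together with the visible shape, these determine p as stated.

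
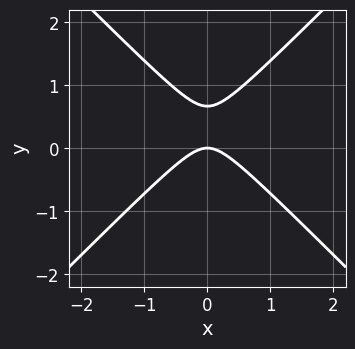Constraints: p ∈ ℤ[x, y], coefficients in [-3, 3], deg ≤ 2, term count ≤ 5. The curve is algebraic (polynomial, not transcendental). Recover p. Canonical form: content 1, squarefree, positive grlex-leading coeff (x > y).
First, deg p = 2. A generic line meets the curve in up to 2 points.
Then, symmetries: the x ↦ −x reflection is a symmetry, so x appears only in even powers.
Then, from the axis intercepts and sections: it meets the y-axis at y = 0 (among the integer gridlines); it meets the x-axis at x = 0 (among the integer gridlines).
Finally, fitting integer coefficients to these (and the overall shape) gives p.

3*x^2 - 3*y^2 + 2*y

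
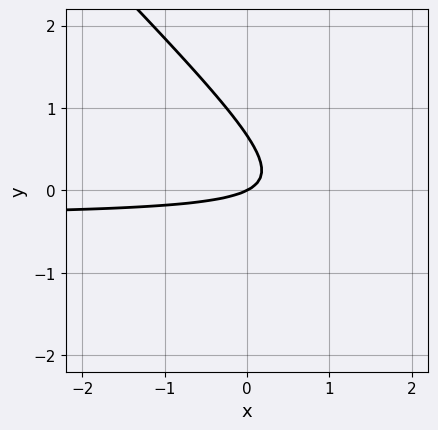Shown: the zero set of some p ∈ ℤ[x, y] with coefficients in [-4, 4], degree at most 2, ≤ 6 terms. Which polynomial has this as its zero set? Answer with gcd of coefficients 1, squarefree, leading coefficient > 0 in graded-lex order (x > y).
3*x*y + 3*y^2 + x - 2*y

First, degree: a generic line meets the curve in up to 2 points, so deg p = 2.
Then, observable constraints: it crosses the x-axis at the gridline x = 0; it crosses the y-axis at the gridline y = 0.
Finally, fitting integer coefficients to these (and the overall shape) gives p.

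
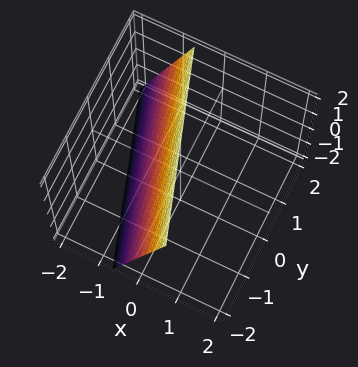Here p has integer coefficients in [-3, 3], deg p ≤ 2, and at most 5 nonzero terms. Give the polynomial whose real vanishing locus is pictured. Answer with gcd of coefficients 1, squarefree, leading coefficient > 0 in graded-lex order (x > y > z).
3*x + y - z + 2

First, deg p = 1. The surface is flat (a plane).
Next, from the visible intercepts: it crosses the z-axis at the gridline z = 2; it crosses the y-axis at the gridline y = -2.
Finally, matching integer coefficients to the picture gives p.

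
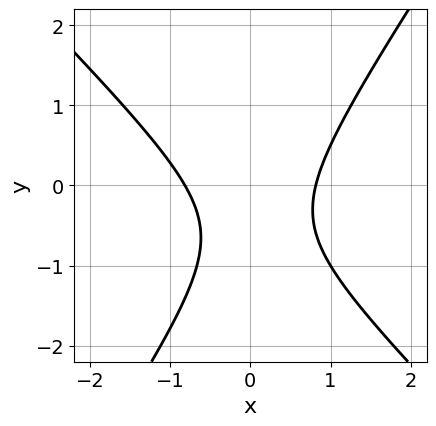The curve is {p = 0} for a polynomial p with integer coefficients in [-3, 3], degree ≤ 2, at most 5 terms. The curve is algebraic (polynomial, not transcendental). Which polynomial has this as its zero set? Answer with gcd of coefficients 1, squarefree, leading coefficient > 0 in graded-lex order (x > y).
1. Degree: the shape is more complex than any degree-1 curve, so deg p = 2.
2. From the visible intercepts: the curve avoids every integer y-axis point in the box.
3. The integer polynomial consistent with all of this is the stated p.

3*x^2 + x*y - 2*y^2 - 2*y - 2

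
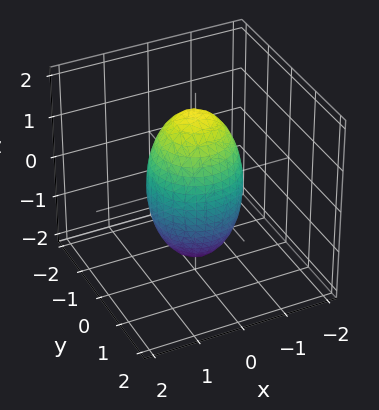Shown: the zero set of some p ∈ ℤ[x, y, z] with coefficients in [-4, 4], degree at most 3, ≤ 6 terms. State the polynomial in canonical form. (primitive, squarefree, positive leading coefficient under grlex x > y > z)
3*x^2 + 3*y^2 + z^2 - 3

(a) deg p = 2. The shape is more complex than any degree-1 surface.
(b) Symmetries: rotational symmetry about the z-axis ⇒ p depends on x, y only through x² + y².
(c) Observable constraints: a circular section at z = 0 has radius exactly 1; among the integer gridlines, it crosses the x-axis at x ∈ {-1, 1}; the y-axis gridline crossings are at y ∈ {-1, 1}.
(d) Fitting integer coefficients to these (and the overall shape) gives p.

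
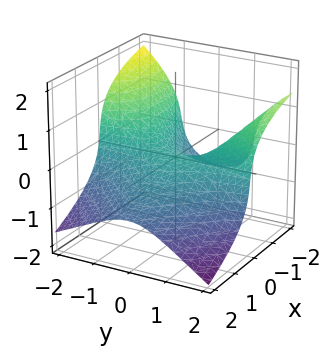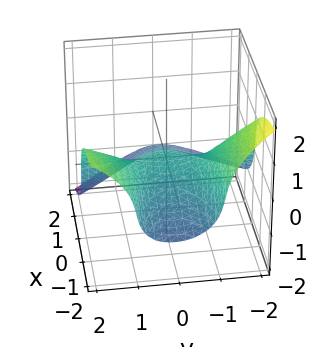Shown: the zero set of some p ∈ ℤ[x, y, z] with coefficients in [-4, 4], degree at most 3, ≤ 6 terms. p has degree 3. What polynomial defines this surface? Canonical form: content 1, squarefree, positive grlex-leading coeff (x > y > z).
2*x*y^2 + y*z^2 + 3*z^3 + x^2 + 2*z

First, the degree is 3 — a generic line meets the surface in up to 3 points.
Next, from the visible intercepts: the visible y-axis segment lies entirely on the surface; it meets the x-axis at x = 0 (among the integer gridlines).
Finally, the integer polynomial consistent with all of this is the stated p.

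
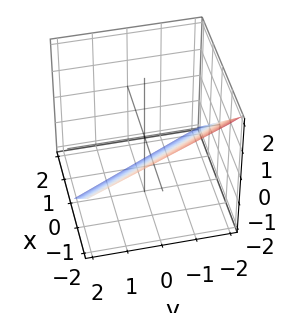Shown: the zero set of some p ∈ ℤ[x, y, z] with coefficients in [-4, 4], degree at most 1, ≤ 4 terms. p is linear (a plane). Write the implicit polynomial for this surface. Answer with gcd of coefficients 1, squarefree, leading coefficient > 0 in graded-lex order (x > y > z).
(a) deg p = 1. Every cross-section is a straight line — this is a plane.
(b) Checking where it meets the axes: one z-axis crossing is at z = -1; one x-axis crossing is at x = -1; it meets the y-axis at y = -2 (among the integer gridlines).
(c) Solving for integer coefficients yields p as stated.

2*x + y + 2*z + 2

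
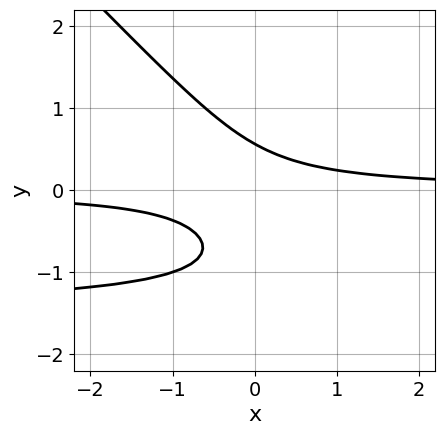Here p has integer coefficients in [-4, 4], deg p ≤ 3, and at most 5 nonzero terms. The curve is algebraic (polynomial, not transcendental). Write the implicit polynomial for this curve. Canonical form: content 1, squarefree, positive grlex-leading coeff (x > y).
First, deg p = 3. A generic line meets the curve in up to 3 points.
Then, from the visible intercepts: the curve avoids every integer x-axis point in the box.
Finally, together with the visible shape, these determine p as stated.

2*x*y^2 + 2*y^3 + 3*x*y + 2*y^2 - 1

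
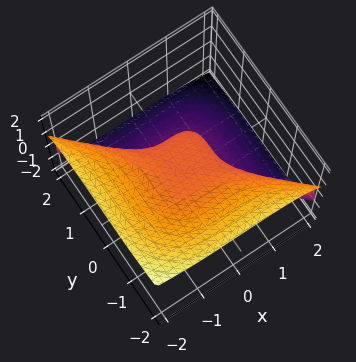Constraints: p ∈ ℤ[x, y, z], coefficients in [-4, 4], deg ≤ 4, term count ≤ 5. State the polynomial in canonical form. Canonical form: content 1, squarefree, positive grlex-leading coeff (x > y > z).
First, the degree is 3 — the shape is more complex than any degree-2 surface.
Next, from the axis intercepts and sections: it crosses the z-axis at the gridline z = 0; it crosses the x-axis at the gridline x = 0.
Finally, fitting integer coefficients to these (and the overall shape) gives p.

x^3 + y^3 + 3*z^3 - z^2 - z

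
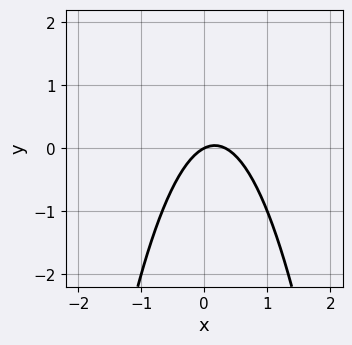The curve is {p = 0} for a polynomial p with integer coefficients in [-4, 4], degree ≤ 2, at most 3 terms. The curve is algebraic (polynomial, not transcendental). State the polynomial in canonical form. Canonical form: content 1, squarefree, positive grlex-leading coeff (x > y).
The degree is 2 — the shape is more complex than any degree-1 curve.
Checking where it meets the axes: it crosses the y-axis at the gridline y = 0; it meets the x-axis at x = 0 (among the integer gridlines).
Solving for integer coefficients yields p as stated.

3*x^2 - x + 2*y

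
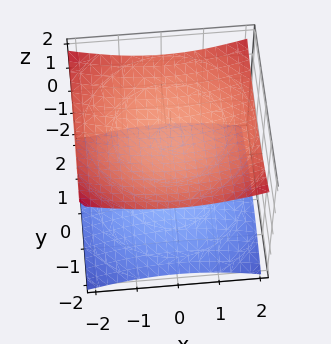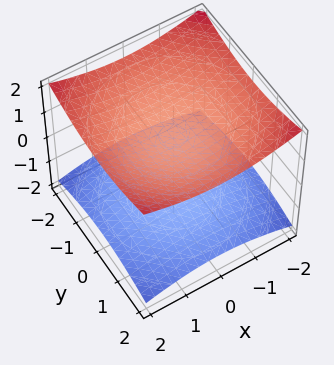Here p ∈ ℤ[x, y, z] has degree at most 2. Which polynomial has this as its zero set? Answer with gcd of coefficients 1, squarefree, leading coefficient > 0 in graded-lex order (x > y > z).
x^2 + y^2 - 3*z^2 + 3

1. I count 2 distinct pieces.
2. deg p = 2.
3. Symmetry: the surface is invariant under rotation about z: p = q(x² + y², z).
4. From the axis intercepts and sections: the surface avoids every integer x-axis point in the box; no y-intercept at any integer in the box; the z-axis gridline crossings are at z ∈ {-1, 1}.
5. These observations pin down the coefficients.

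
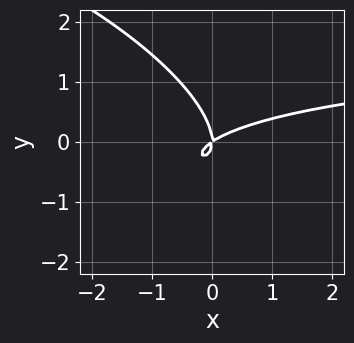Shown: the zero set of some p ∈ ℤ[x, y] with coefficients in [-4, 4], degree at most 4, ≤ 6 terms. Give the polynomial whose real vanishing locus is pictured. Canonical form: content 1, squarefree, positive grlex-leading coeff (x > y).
x^2*y + 2*x*y^2 + 3*y^3 - 2*x^2 + 3*x*y

First, degree: no degree-2 curve has this shape, so deg p = 3.
Next, observable constraints: it crosses the x-axis at the gridline x = 0; one y-axis crossing is at y = 0.
Finally, together with the visible shape, these determine p as stated.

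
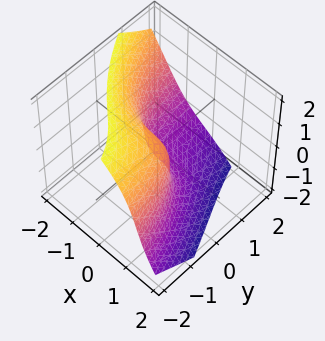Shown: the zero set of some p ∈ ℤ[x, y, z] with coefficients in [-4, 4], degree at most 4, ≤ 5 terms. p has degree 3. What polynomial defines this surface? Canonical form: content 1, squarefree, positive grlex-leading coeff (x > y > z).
The degree is 3 — a generic line meets the surface in up to 3 points.
Observable constraints: it crosses the y-axis at the gridline y = 0; one z-axis crossing is at z = 0.
These observations pin down the coefficients.

2*x^3 - 2*x*y*z + z^3 + y*z + 3*y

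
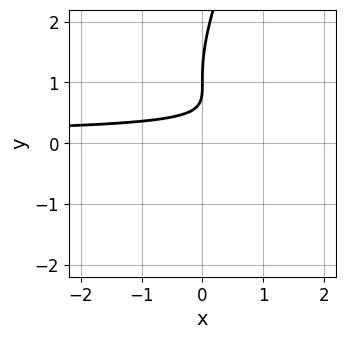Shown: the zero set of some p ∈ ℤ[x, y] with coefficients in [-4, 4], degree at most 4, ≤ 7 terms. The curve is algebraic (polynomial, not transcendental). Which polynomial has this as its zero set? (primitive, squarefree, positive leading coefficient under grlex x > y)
1. deg p = 3. The shape is more complex than any degree-2 curve.
2. From the visible intercepts: it misses every integer gridline on the x-axis; it meets the y-axis at y = 1 (among the integer gridlines).
3. Matching integer coefficients to the picture gives p.

2*x*y^2 - y^3 + 3*y^2 - 3*y + 1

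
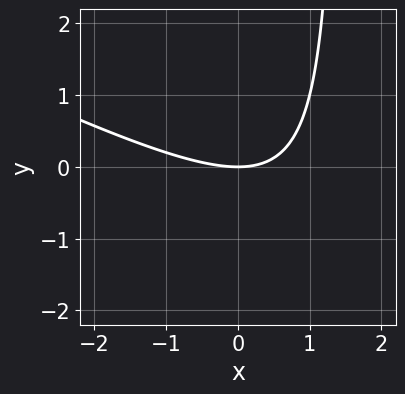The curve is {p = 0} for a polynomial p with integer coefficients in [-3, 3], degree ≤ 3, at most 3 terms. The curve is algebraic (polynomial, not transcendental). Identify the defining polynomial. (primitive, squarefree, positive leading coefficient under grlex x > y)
The degree is 2 — no degree-1 curve has this shape.
Against the integer gridlines: it meets the x-axis at x = 0 (among the integer gridlines); it meets the y-axis at y = 0 (among the integer gridlines).
These observations pin down the coefficients.

x^2 + 2*x*y - 3*y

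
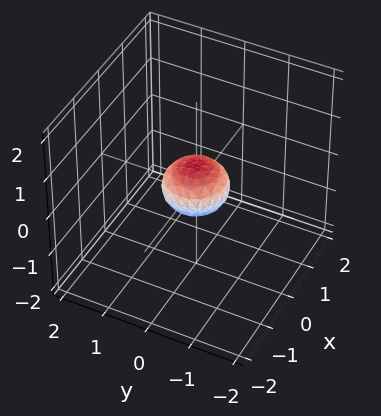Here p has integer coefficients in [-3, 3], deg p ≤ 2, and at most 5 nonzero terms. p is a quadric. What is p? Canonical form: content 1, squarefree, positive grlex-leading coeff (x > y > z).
2*x^2 + 2*y^2 + 3*z^2 - 1

First, the degree is 2 — bounded and convex; a quadric.
Next, symmetry: the surface is invariant under rotation about z: p = q(x² + y², z); mirror symmetry z ↦ −z ⇒ only even powers of z.
Next, reading off the gridlines: a circular section at z = 0 has radius between 0 and 1.
Finally, together with the visible shape, these determine p as stated.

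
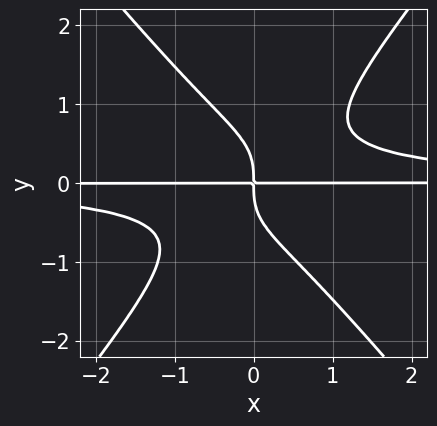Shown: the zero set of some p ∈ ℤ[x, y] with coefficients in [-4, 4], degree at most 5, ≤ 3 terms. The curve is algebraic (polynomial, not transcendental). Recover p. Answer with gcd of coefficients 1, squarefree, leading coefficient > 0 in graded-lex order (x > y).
The degree is 4 — the shape is more complex than any degree-3 curve.
Observable constraints: every point of the x-axis in the box is on the curve.
Matching integer coefficients to the picture gives p.

3*x^2*y^2 - 2*y^4 - 2*x*y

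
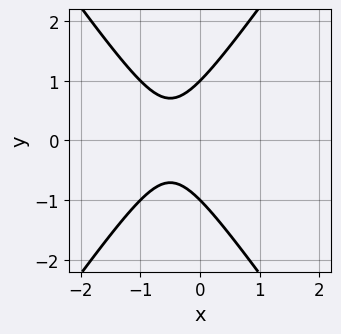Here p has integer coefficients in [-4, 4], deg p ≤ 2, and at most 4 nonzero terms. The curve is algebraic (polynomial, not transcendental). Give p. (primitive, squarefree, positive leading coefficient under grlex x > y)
(a) deg p = 2. No degree-1 curve has this shape.
(b) Symmetries: the y ↦ −y reflection is a symmetry, so y appears only in even powers.
(c) Checking where it meets the axes: it misses every integer gridline on the x-axis; the y-axis gridline crossings are at y ∈ {-1, 1}.
(d) Fitting integer coefficients to these (and the overall shape) gives p.

2*x^2 - y^2 + 2*x + 1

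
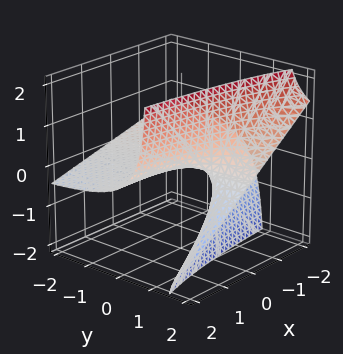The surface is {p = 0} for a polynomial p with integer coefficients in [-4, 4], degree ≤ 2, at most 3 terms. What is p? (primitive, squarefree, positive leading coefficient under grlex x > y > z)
x*y + 3*y*z - 3*z

1. The degree is 2 — a generic line meets the surface in up to 2 points.
2. From the axis intercepts and sections: the visible y-axis segment lies entirely on the surface; the visible x-axis segment lies entirely on the surface; one z-axis crossing is at z = 0.
3. Assembling these constraints gives the stated polynomial.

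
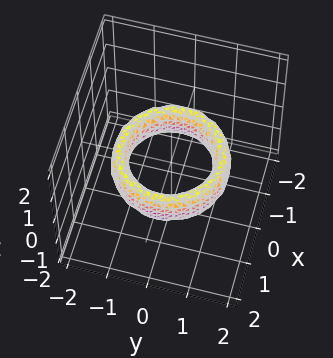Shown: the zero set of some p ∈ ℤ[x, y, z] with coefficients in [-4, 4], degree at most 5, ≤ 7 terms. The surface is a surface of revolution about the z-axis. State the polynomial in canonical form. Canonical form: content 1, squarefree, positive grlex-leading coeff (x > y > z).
x^4 + 2*x^2*y^2 + y^4 - 3*x^2 - 3*y^2 + z^2 + 2

(a) deg p = 4. No degree-3 surface has this shape.
(b) Symmetry: the z-axis is an axis of rotation, so x and y enter only as x² + y².
(c) Reading off the gridlines: a circular section at z = 0 has radius exactly 1; among the integer gridlines, it crosses the y-axis at y ∈ {-1, 1}; it misses every integer gridline on the z-axis; the x-axis gridline crossings are at x ∈ {-1, 1}.
(d) Solving for integer coefficients yields p as stated.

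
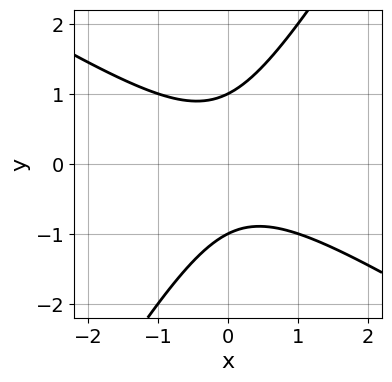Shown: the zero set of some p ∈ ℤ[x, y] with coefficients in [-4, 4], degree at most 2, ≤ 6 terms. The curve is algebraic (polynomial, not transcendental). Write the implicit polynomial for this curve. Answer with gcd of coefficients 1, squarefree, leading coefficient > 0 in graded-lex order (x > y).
1. deg p = 2. No degree-1 curve has this shape.
2. Observable constraints: the curve avoids every integer x-axis point in the box; the y-axis gridline crossings are at y ∈ {-1, 1}.
3. Putting this together gives p.

x^2 + x*y - y^2 + 1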